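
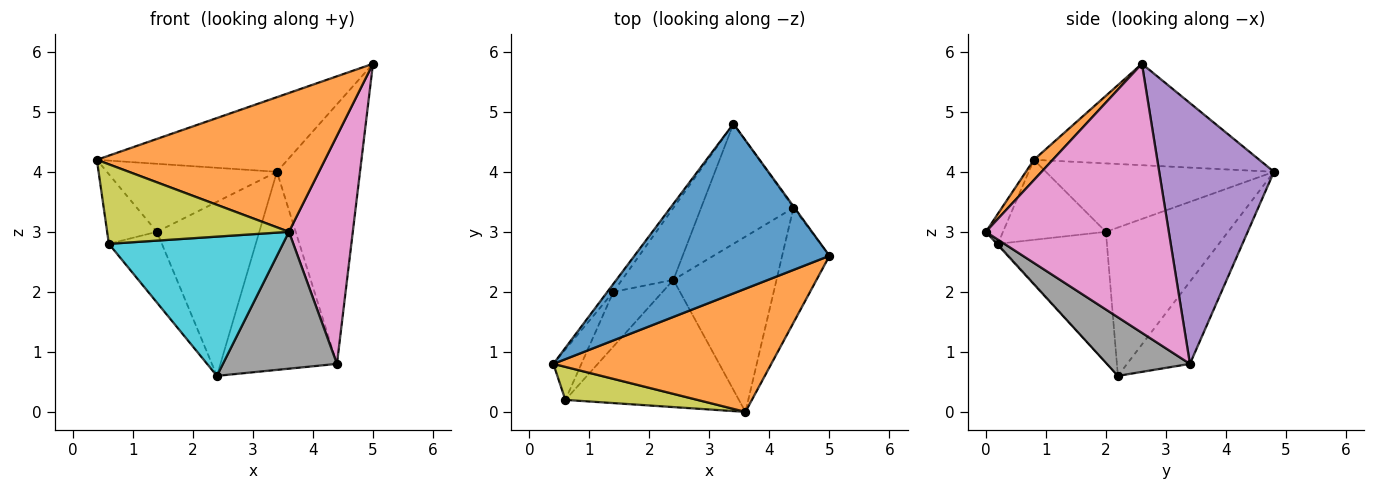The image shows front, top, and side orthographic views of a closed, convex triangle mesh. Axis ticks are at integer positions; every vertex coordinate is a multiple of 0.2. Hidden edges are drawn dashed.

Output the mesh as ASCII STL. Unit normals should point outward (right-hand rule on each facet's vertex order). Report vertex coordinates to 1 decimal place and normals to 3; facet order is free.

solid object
 facet normal -0.430 0.364 0.826
  outer loop
   vertex 3.4 4.8 4.0
   vertex 0.4 0.8 4.2
   vertex 5.0 2.6 5.8
  endloop
 endfacet
 facet normal 0.062 -0.747 0.662
  outer loop
   vertex 3.6 0.0 3.0
   vertex 5.0 2.6 5.8
   vertex 0.4 0.8 4.2
  endloop
 endfacet
 facet normal -0.800 0.596 -0.070
  outer loop
   vertex 1.4 2.0 3.0
   vertex 0.4 0.8 4.2
   vertex 3.4 4.8 4.0
  endloop
 endfacet
 facet normal -0.741 0.621 -0.257
  outer loop
   vertex 1.4 2.0 3.0
   vertex 3.4 4.8 4.0
   vertex 2.4 2.2 0.6
  endloop
 endfacet
 facet normal 0.810 0.586 -0.003
  outer loop
   vertex 4.4 3.4 0.8
   vertex 3.4 4.8 4.0
   vertex 5.0 2.6 5.8
  endloop
 endfacet
 facet normal -0.419 0.777 -0.471
  outer loop
   vertex 4.4 3.4 0.8
   vertex 2.4 2.2 0.6
   vertex 3.4 4.8 4.0
  endloop
 endfacet
 facet normal 0.931 -0.325 -0.164
  outer loop
   vertex 4.4 3.4 0.8
   vertex 5.0 2.6 5.8
   vertex 3.6 0.0 3.0
  endloop
 endfacet
 facet normal 0.409 -0.562 -0.719
  outer loop
   vertex 4.4 3.4 0.8
   vertex 3.6 0.0 3.0
   vertex 2.4 2.2 0.6
  endloop
 endfacet
 facet normal -0.087 -0.920 0.382
  outer loop
   vertex 0.6 0.2 2.8
   vertex 3.6 0.0 3.0
   vertex 0.4 0.8 4.2
  endloop
 endfacet
 facet normal -0.004 -0.738 -0.675
  outer loop
   vertex 0.6 0.2 2.8
   vertex 2.4 2.2 0.6
   vertex 3.6 0.0 3.0
  endloop
 endfacet
 facet normal -0.859 0.415 -0.301
  outer loop
   vertex 0.6 0.2 2.8
   vertex 0.4 0.8 4.2
   vertex 1.4 2.0 3.0
  endloop
 endfacet
 facet normal -0.852 0.414 -0.320
  outer loop
   vertex 0.6 0.2 2.8
   vertex 1.4 2.0 3.0
   vertex 2.4 2.2 0.6
  endloop
 endfacet
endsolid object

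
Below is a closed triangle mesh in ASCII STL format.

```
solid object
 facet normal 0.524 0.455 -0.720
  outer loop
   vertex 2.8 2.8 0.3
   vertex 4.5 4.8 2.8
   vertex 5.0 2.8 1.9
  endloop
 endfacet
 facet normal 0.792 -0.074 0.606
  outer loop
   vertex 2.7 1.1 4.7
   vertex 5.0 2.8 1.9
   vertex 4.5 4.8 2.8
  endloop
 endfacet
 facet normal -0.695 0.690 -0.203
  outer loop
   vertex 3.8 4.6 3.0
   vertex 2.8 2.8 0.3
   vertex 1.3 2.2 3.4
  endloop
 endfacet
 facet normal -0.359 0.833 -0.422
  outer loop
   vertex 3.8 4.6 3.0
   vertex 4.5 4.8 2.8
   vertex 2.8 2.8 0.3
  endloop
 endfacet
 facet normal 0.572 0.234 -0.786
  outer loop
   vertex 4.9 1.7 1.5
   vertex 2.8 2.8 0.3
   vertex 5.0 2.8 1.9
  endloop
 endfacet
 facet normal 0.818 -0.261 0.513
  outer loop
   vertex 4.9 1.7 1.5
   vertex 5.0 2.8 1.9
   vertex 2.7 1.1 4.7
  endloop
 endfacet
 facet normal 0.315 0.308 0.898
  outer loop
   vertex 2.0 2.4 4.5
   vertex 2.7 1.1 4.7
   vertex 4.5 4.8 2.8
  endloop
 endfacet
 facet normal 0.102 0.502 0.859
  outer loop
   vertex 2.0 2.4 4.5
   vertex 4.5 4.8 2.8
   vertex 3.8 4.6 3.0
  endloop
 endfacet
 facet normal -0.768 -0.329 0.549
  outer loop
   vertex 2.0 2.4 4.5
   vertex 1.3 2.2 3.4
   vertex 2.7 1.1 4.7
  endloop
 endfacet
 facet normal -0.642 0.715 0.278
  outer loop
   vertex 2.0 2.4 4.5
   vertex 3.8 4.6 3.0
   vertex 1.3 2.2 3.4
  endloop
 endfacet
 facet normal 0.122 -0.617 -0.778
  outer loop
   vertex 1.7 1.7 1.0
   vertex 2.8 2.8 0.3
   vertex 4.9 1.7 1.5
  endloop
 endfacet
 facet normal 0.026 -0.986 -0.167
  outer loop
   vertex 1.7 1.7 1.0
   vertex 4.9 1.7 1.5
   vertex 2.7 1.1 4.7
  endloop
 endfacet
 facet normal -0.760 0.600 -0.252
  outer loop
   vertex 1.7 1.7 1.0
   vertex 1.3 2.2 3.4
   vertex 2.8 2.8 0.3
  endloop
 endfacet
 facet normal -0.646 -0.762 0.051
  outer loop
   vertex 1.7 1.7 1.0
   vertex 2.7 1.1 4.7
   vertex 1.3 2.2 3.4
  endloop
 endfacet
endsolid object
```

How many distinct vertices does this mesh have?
9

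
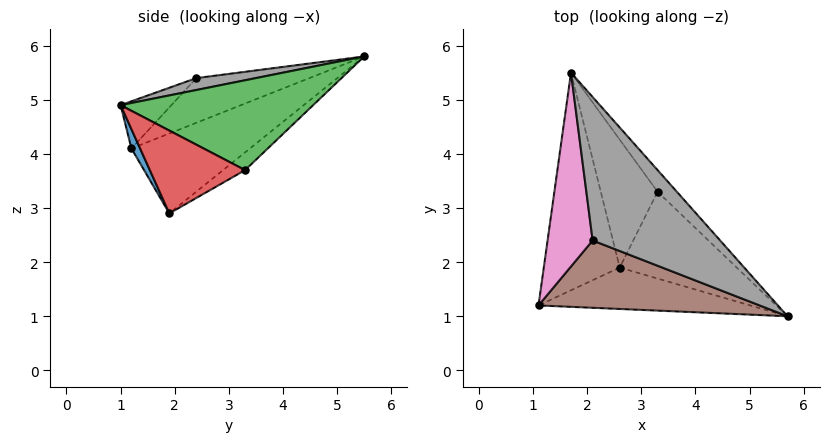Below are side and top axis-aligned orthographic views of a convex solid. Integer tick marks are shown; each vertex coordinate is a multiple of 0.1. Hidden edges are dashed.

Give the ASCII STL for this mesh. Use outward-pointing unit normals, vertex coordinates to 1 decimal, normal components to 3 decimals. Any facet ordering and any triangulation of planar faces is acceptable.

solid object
 facet normal 0.042 -0.885 -0.464
  outer loop
   vertex 2.6 1.9 2.9
   vertex 5.7 1.0 4.9
   vertex 1.1 1.2 4.1
  endloop
 endfacet
 facet normal -0.679 0.350 -0.645
  outer loop
   vertex 2.6 1.9 2.9
   vertex 1.1 1.2 4.1
   vertex 1.7 5.5 5.8
  endloop
 endfacet
 facet normal 0.723 0.673 -0.155
  outer loop
   vertex 3.3 3.3 3.7
   vertex 1.7 5.5 5.8
   vertex 5.7 1.0 4.9
  endloop
 endfacet
 facet normal 0.569 0.175 -0.804
  outer loop
   vertex 3.3 3.3 3.7
   vertex 5.7 1.0 4.9
   vertex 2.6 1.9 2.9
  endloop
 endfacet
 facet normal -0.245 0.570 -0.784
  outer loop
   vertex 3.3 3.3 3.7
   vertex 2.6 1.9 2.9
   vertex 1.7 5.5 5.8
  endloop
 endfacet
 facet normal -0.156 -0.663 0.732
  outer loop
   vertex 2.1 2.4 5.4
   vertex 1.1 1.2 4.1
   vertex 5.7 1.0 4.9
  endloop
 endfacet
 facet normal -0.693 -0.180 0.699
  outer loop
   vertex 2.1 2.4 5.4
   vertex 1.7 5.5 5.8
   vertex 1.1 1.2 4.1
  endloop
 endfacet
 facet normal 0.092 -0.116 0.989
  outer loop
   vertex 2.1 2.4 5.4
   vertex 5.7 1.0 4.9
   vertex 1.7 5.5 5.8
  endloop
 endfacet
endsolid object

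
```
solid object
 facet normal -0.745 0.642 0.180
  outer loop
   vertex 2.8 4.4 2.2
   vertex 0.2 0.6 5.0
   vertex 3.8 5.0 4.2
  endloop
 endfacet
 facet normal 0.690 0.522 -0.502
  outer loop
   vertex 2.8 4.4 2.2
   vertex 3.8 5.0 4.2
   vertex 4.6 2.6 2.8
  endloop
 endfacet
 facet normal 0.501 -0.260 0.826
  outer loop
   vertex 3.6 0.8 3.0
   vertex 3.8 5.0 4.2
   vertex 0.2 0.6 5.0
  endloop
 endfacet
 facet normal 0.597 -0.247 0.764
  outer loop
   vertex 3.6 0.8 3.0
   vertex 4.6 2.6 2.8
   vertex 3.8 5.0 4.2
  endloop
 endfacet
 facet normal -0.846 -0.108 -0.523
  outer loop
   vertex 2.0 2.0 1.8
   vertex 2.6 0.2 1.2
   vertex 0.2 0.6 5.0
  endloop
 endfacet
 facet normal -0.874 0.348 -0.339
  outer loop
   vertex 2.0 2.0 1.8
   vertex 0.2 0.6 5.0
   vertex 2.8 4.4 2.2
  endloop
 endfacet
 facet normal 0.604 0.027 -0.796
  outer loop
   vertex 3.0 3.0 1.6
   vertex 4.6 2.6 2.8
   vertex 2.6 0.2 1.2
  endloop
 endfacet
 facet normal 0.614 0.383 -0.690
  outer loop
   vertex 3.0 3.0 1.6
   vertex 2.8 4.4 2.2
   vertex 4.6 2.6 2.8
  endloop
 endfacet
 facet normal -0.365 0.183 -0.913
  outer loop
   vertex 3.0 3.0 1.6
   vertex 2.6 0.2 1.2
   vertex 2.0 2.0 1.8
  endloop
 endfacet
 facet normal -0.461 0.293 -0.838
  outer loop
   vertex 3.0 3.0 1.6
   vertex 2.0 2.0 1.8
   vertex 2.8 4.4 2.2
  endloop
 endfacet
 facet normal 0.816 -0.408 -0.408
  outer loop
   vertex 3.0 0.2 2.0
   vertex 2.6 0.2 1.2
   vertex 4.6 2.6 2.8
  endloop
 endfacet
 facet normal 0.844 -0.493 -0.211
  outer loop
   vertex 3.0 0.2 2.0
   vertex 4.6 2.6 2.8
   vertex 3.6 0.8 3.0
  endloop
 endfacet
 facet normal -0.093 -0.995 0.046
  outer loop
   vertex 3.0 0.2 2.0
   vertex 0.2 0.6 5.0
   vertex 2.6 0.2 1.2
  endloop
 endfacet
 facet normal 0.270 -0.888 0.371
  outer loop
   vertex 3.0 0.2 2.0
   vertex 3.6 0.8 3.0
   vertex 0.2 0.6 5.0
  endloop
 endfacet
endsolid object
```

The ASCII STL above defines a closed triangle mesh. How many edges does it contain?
21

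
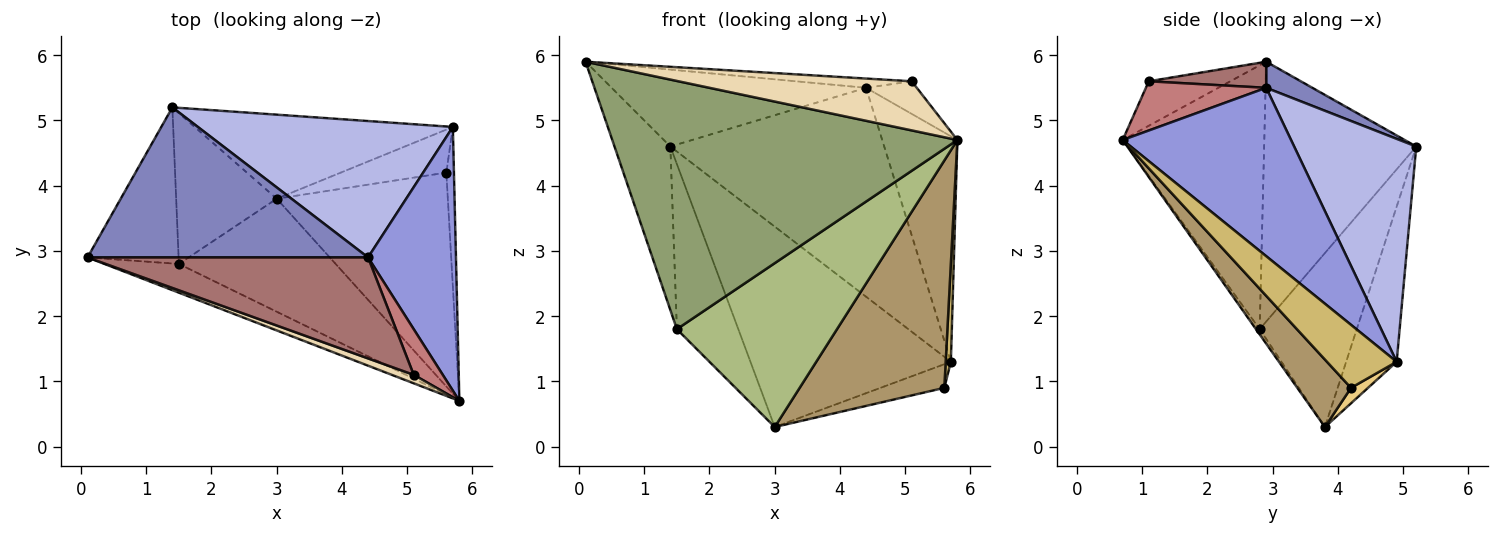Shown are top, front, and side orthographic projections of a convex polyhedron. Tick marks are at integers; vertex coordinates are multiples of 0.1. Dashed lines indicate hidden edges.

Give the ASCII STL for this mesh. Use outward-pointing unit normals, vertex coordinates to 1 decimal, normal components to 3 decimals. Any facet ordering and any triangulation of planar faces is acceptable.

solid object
 facet normal -0.226 0.898 -0.377
  outer loop
   vertex 5.7 4.9 1.3
   vertex 3.0 3.8 0.3
   vertex 1.4 5.2 4.6
  endloop
 endfacet
 facet normal 0.082 0.455 0.887
  outer loop
   vertex 4.4 2.9 5.5
   vertex 1.4 5.2 4.6
   vertex 0.1 2.9 5.9
  endloop
 endfacet
 facet normal 0.824 0.368 0.430
  outer loop
   vertex 4.4 2.9 5.5
   vertex 5.8 0.7 4.7
   vertex 5.7 4.9 1.3
  endloop
 endfacet
 facet normal 0.431 0.755 0.493
  outer loop
   vertex 4.4 2.9 5.5
   vertex 5.7 4.9 1.3
   vertex 1.4 5.2 4.6
  endloop
 endfacet
 facet normal -0.377 -0.920 -0.106
  outer loop
   vertex 1.5 2.8 1.8
   vertex 5.8 0.7 4.7
   vertex 0.1 2.9 5.9
  endloop
 endfacet
 facet normal -0.019 -0.823 -0.568
  outer loop
   vertex 1.5 2.8 1.8
   vertex 3.0 3.8 0.3
   vertex 5.8 0.7 4.7
  endloop
 endfacet
 facet normal -0.892 0.327 -0.312
  outer loop
   vertex 1.5 2.8 1.8
   vertex 0.1 2.9 5.9
   vertex 1.4 5.2 4.6
  endloop
 endfacet
 facet normal -0.759 0.480 -0.439
  outer loop
   vertex 1.5 2.8 1.8
   vertex 1.4 5.2 4.6
   vertex 3.0 3.8 0.3
  endloop
 endfacet
 facet normal 0.261 -0.703 -0.661
  outer loop
   vertex 5.6 4.2 0.9
   vertex 5.8 0.7 4.7
   vertex 3.0 3.8 0.3
  endloop
 endfacet
 facet normal 0.990 -0.073 -0.119
  outer loop
   vertex 5.6 4.2 0.9
   vertex 5.7 4.9 1.3
   vertex 5.8 0.7 4.7
  endloop
 endfacet
 facet normal 0.127 0.478 -0.869
  outer loop
   vertex 5.6 4.2 0.9
   vertex 3.0 3.8 0.3
   vertex 5.7 4.9 1.3
  endloop
 endfacet
 facet normal -0.326 -0.932 0.161
  outer loop
   vertex 5.1 1.1 5.6
   vertex 0.1 2.9 5.9
   vertex 5.8 0.7 4.7
  endloop
 endfacet
 facet normal 0.092 0.091 0.992
  outer loop
   vertex 5.1 1.1 5.6
   vertex 4.4 2.9 5.5
   vertex 0.1 2.9 5.9
  endloop
 endfacet
 facet normal 0.809 0.341 0.478
  outer loop
   vertex 5.1 1.1 5.6
   vertex 5.8 0.7 4.7
   vertex 4.4 2.9 5.5
  endloop
 endfacet
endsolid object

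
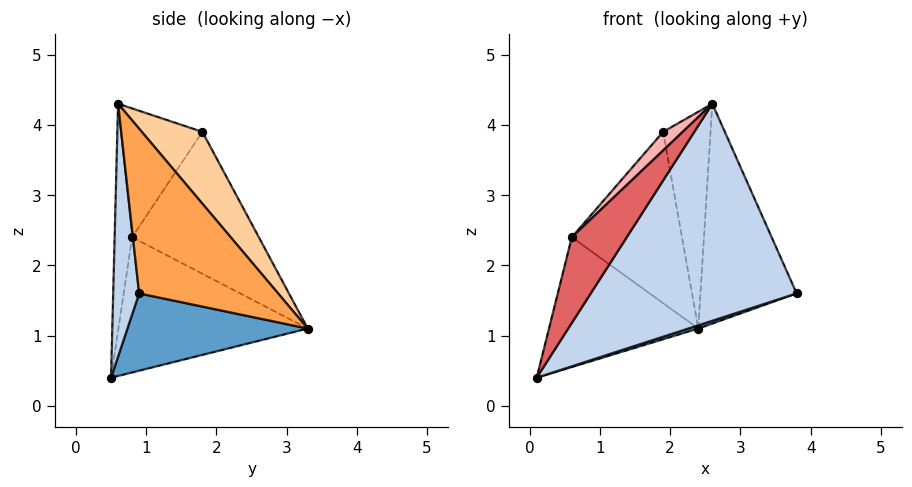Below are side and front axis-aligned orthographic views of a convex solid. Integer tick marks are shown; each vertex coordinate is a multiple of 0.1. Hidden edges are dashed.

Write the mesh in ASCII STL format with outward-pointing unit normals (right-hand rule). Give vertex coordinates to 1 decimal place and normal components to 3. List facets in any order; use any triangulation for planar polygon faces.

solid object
 facet normal 0.310 -0.017 -0.951
  outer loop
   vertex 2.4 3.3 1.1
   vertex 3.8 0.9 1.6
   vertex 0.1 0.5 0.4
  endloop
 endfacet
 facet normal 0.125 -0.991 -0.055
  outer loop
   vertex 2.6 0.6 4.3
   vertex 0.1 0.5 0.4
   vertex 3.8 0.9 1.6
  endloop
 endfacet
 facet normal 0.756 0.523 0.394
  outer loop
   vertex 2.6 0.6 4.3
   vertex 3.8 0.9 1.6
   vertex 2.4 3.3 1.1
  endloop
 endfacet
 facet normal 0.712 0.558 0.426
  outer loop
   vertex 1.9 1.8 3.9
   vertex 2.6 0.6 4.3
   vertex 2.4 3.3 1.1
  endloop
 endfacet
 facet normal -0.781 0.616 0.103
  outer loop
   vertex 0.6 0.8 2.4
   vertex 2.4 3.3 1.1
   vertex 0.1 0.5 0.4
  endloop
 endfacet
 facet normal -0.738 0.641 0.212
  outer loop
   vertex 0.6 0.8 2.4
   vertex 1.9 1.8 3.9
   vertex 2.4 3.3 1.1
  endloop
 endfacet
 facet normal -0.296 -0.931 0.214
  outer loop
   vertex 0.6 0.8 2.4
   vertex 0.1 0.5 0.4
   vertex 2.6 0.6 4.3
  endloop
 endfacet
 facet normal -0.688 -0.166 0.707
  outer loop
   vertex 0.6 0.8 2.4
   vertex 2.6 0.6 4.3
   vertex 1.9 1.8 3.9
  endloop
 endfacet
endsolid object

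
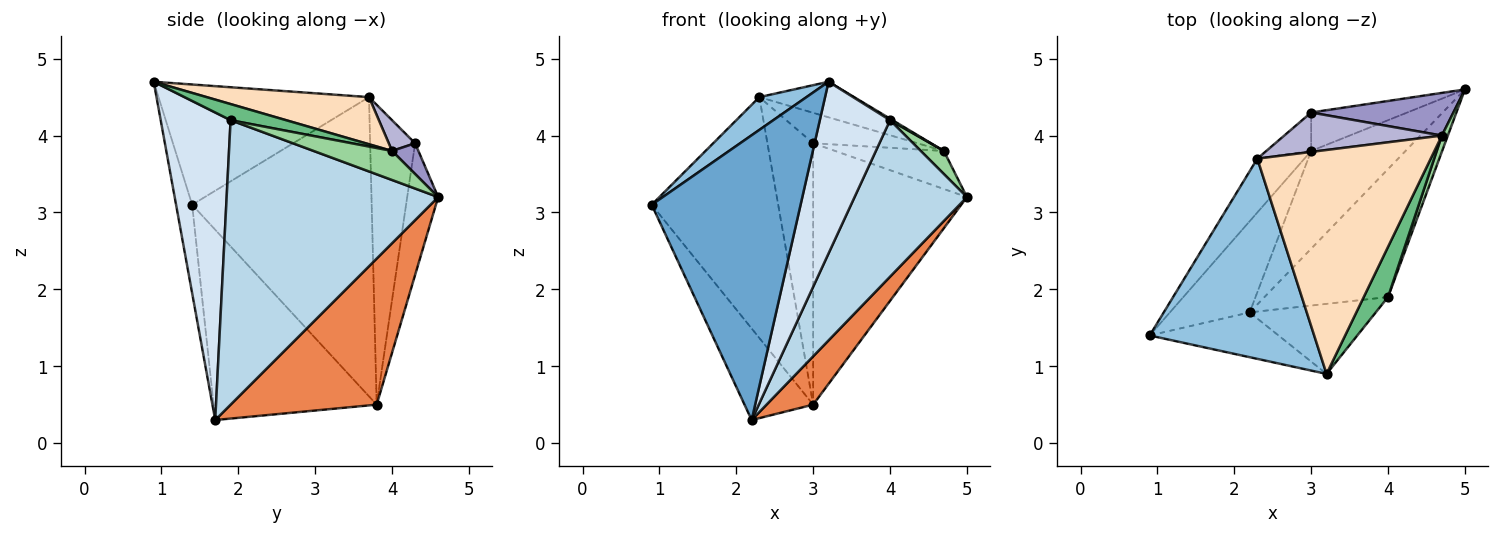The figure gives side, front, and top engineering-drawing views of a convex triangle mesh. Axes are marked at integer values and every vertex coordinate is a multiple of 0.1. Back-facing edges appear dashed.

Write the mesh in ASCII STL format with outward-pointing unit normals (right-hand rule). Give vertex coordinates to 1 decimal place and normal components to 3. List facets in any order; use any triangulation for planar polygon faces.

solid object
 facet normal -0.106 -0.982 -0.154
  outer loop
   vertex 2.2 1.7 0.3
   vertex 3.2 0.9 4.7
   vertex 0.9 1.4 3.1
  endloop
 endfacet
 facet normal -0.585 -0.131 0.800
  outer loop
   vertex 2.3 3.7 4.5
   vertex 0.9 1.4 3.1
   vertex 3.2 0.9 4.7
  endloop
 endfacet
 facet normal 0.825 -0.438 -0.358
  outer loop
   vertex 4.0 1.9 4.2
   vertex 2.2 1.7 0.3
   vertex 5.0 4.6 3.2
  endloop
 endfacet
 facet normal 0.678 -0.681 -0.278
  outer loop
   vertex 4.0 1.9 4.2
   vertex 3.2 0.9 4.7
   vertex 2.2 1.7 0.3
  endloop
 endfacet
 facet normal 0.811 -0.259 -0.524
  outer loop
   vertex 3.0 3.8 0.5
   vertex 5.0 4.6 3.2
   vertex 2.2 1.7 0.3
  endloop
 endfacet
 facet normal -0.860 0.362 -0.360
  outer loop
   vertex 3.0 3.8 0.5
   vertex 2.2 1.7 0.3
   vertex 0.9 1.4 3.1
  endloop
 endfacet
 facet normal -0.811 0.571 -0.128
  outer loop
   vertex 3.0 3.8 0.5
   vertex 0.9 1.4 3.1
   vertex 2.3 3.7 4.5
  endloop
 endfacet
 facet normal 0.259 0.151 0.954
  outer loop
   vertex 4.7 4.0 3.8
   vertex 2.3 3.7 4.5
   vertex 3.2 0.9 4.7
  endloop
 endfacet
 facet normal 0.553 -0.026 0.833
  outer loop
   vertex 4.7 4.0 3.8
   vertex 3.2 0.9 4.7
   vertex 4.0 1.9 4.2
  endloop
 endfacet
 facet normal 0.941 -0.277 0.194
  outer loop
   vertex 4.7 4.0 3.8
   vertex 4.0 1.9 4.2
   vertex 5.0 4.6 3.2
  endloop
 endfacet
 facet normal -0.195 0.970 -0.143
  outer loop
   vertex 3.0 4.3 3.9
   vertex 5.0 4.6 3.2
   vertex 3.0 3.8 0.5
  endloop
 endfacet
 facet normal -0.697 0.709 -0.104
  outer loop
   vertex 3.0 4.3 3.9
   vertex 3.0 3.8 0.5
   vertex 2.3 3.7 4.5
  endloop
 endfacet
 facet normal 0.159 0.657 0.737
  outer loop
   vertex 3.0 4.3 3.9
   vertex 4.7 4.0 3.8
   vertex 5.0 4.6 3.2
  endloop
 endfacet
 facet normal 0.153 0.604 0.782
  outer loop
   vertex 3.0 4.3 3.9
   vertex 2.3 3.7 4.5
   vertex 4.7 4.0 3.8
  endloop
 endfacet
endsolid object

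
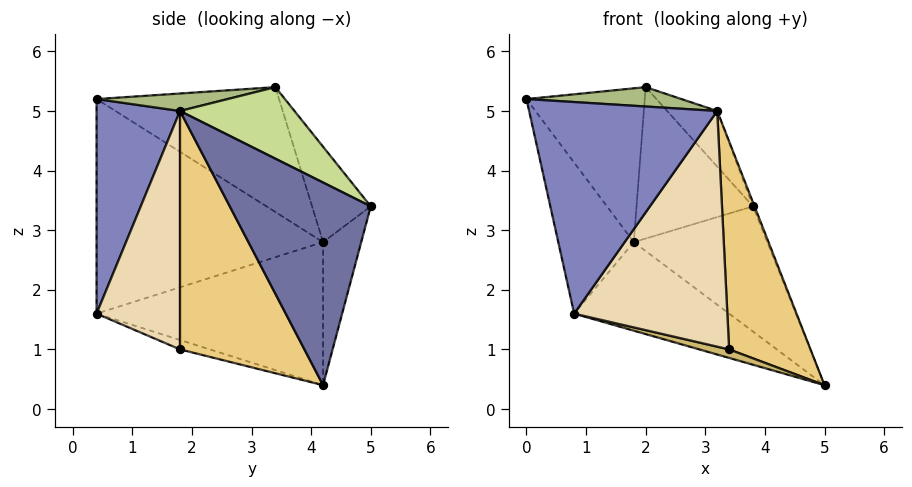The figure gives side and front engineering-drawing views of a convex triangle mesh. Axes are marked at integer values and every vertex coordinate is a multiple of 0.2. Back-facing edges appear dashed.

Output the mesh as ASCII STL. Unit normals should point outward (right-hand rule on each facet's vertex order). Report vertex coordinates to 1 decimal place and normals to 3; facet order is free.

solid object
 facet normal 0.929 0.010 0.369
  outer loop
   vertex 3.2 1.8 5.0
   vertex 5.0 4.2 0.4
   vertex 3.8 5.0 3.4
  endloop
 endfacet
 facet normal 0.404 -0.910 0.090
  outer loop
   vertex 3.2 1.8 5.0
   vertex 0.0 0.4 5.2
   vertex 0.8 0.4 1.6
  endloop
 endfacet
 facet normal -0.928 0.309 -0.206
  outer loop
   vertex 1.8 4.2 2.8
   vertex 0.8 0.4 1.6
   vertex 0.0 0.4 5.2
  endloop
 endfacet
 facet normal -0.258 0.903 -0.344
  outer loop
   vertex 1.8 4.2 2.8
   vertex 3.8 5.0 3.4
   vertex 5.0 4.2 0.4
  endloop
 endfacet
 facet normal -0.555 0.380 -0.740
  outer loop
   vertex 1.8 4.2 2.8
   vertex 5.0 4.2 0.4
   vertex 0.8 0.4 1.6
  endloop
 endfacet
 facet normal 0.127 -0.150 0.981
  outer loop
   vertex 2.0 3.4 5.4
   vertex 0.0 0.4 5.2
   vertex 3.2 1.8 5.0
  endloop
 endfacet
 facet normal 0.603 0.264 0.753
  outer loop
   vertex 2.0 3.4 5.4
   vertex 3.2 1.8 5.0
   vertex 3.8 5.0 3.4
  endloop
 endfacet
 facet normal -0.817 0.530 0.226
  outer loop
   vertex 2.0 3.4 5.4
   vertex 1.8 4.2 2.8
   vertex 0.0 0.4 5.2
  endloop
 endfacet
 facet normal -0.430 0.853 0.296
  outer loop
   vertex 2.0 3.4 5.4
   vertex 3.8 5.0 3.4
   vertex 1.8 4.2 2.8
  endloop
 endfacet
 facet normal -0.147 -0.147 -0.978
  outer loop
   vertex 3.4 1.8 1.0
   vertex 0.8 0.4 1.6
   vertex 5.0 4.2 0.4
  endloop
 endfacet
 facet normal 0.836 -0.547 0.042
  outer loop
   vertex 3.4 1.8 1.0
   vertex 5.0 4.2 0.4
   vertex 3.2 1.8 5.0
  endloop
 endfacet
 facet normal 0.478 -0.878 0.024
  outer loop
   vertex 3.4 1.8 1.0
   vertex 3.2 1.8 5.0
   vertex 0.8 0.4 1.6
  endloop
 endfacet
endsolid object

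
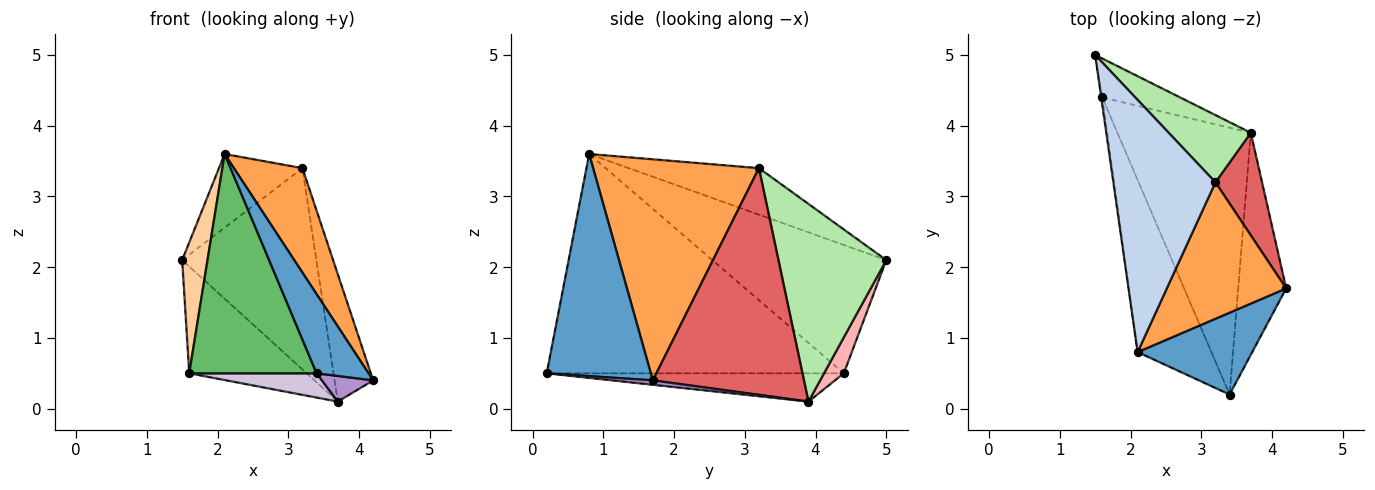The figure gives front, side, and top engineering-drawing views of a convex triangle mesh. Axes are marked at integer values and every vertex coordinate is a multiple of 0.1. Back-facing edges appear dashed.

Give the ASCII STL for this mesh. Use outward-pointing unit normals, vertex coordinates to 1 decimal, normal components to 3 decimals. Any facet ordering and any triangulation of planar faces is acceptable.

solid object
 facet normal 0.812 -0.405 0.419
  outer loop
   vertex 3.4 0.2 0.5
   vertex 4.2 1.7 0.4
   vertex 2.1 0.8 3.6
  endloop
 endfacet
 facet normal -0.401 0.257 0.880
  outer loop
   vertex 3.2 3.2 3.4
   vertex 1.5 5.0 2.1
   vertex 2.1 0.8 3.6
  endloop
 endfacet
 facet normal 0.827 -0.342 0.447
  outer loop
   vertex 3.2 3.2 3.4
   vertex 2.1 0.8 3.6
   vertex 4.2 1.7 0.4
  endloop
 endfacet
 facet normal -0.990 -0.144 -0.008
  outer loop
   vertex 1.6 4.4 0.5
   vertex 2.1 0.8 3.6
   vertex 1.5 5.0 2.1
  endloop
 endfacet
 facet normal -0.878 -0.376 -0.295
  outer loop
   vertex 1.6 4.4 0.5
   vertex 3.4 0.2 0.5
   vertex 2.1 0.8 3.6
  endloop
 endfacet
 facet normal 0.606 0.754 0.252
  outer loop
   vertex 3.7 3.9 0.1
   vertex 1.5 5.0 2.1
   vertex 3.2 3.2 3.4
  endloop
 endfacet
 facet normal 0.950 0.243 0.195
  outer loop
   vertex 3.7 3.9 0.1
   vertex 3.2 3.2 3.4
   vertex 4.2 1.7 0.4
  endloop
 endfacet
 facet normal 0.157 0.928 -0.338
  outer loop
   vertex 3.7 3.9 0.1
   vertex 1.6 4.4 0.5
   vertex 1.5 5.0 2.1
  endloop
 endfacet
 facet normal 0.091 -0.114 -0.989
  outer loop
   vertex 3.7 3.9 0.1
   vertex 4.2 1.7 0.4
   vertex 3.4 0.2 0.5
  endloop
 endfacet
 facet normal -0.207 -0.089 -0.974
  outer loop
   vertex 3.7 3.9 0.1
   vertex 3.4 0.2 0.5
   vertex 1.6 4.4 0.5
  endloop
 endfacet
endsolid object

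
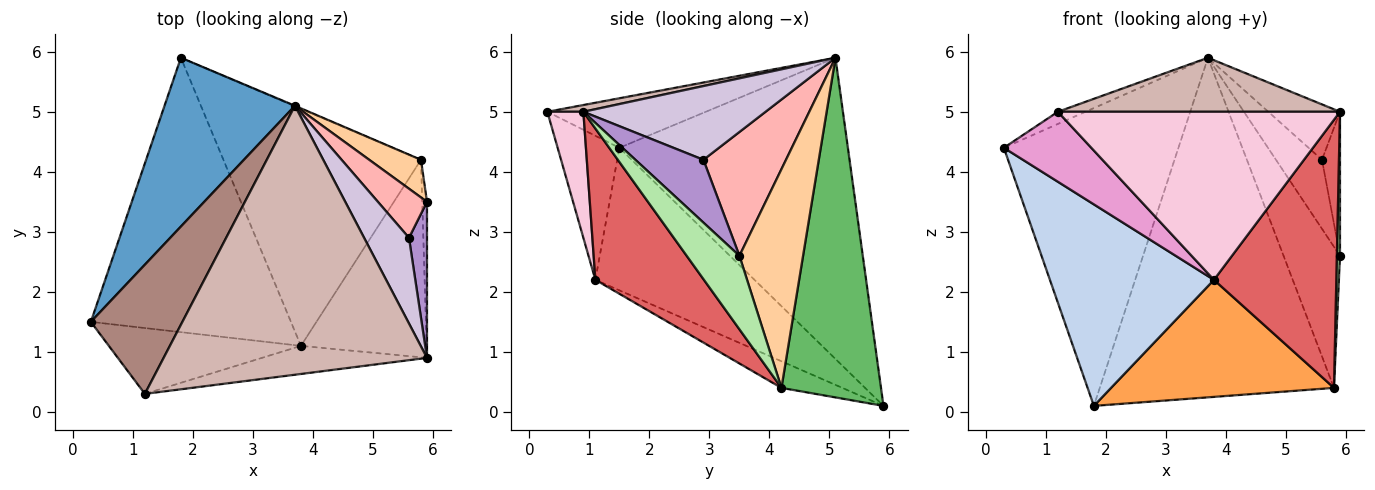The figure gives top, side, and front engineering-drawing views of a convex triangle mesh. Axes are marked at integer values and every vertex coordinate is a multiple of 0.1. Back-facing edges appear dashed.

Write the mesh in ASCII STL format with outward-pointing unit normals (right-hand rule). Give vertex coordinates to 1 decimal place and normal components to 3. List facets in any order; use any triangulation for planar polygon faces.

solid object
 facet normal -0.751 0.574 0.325
  outer loop
   vertex 3.7 5.1 5.9
   vertex 1.8 5.9 0.1
   vertex 0.3 1.5 4.4
  endloop
 endfacet
 facet normal -0.498 -0.513 -0.699
  outer loop
   vertex 3.8 1.1 2.2
   vertex 0.3 1.5 4.4
   vertex 1.8 5.9 0.1
  endloop
 endfacet
 facet normal -0.120 -0.439 -0.890
  outer loop
   vertex 5.8 4.2 0.4
   vertex 3.8 1.1 2.2
   vertex 1.8 5.9 0.1
  endloop
 endfacet
 facet normal 0.737 0.653 0.174
  outer loop
   vertex 5.8 4.2 0.4
   vertex 3.7 5.1 5.9
   vertex 5.9 3.5 2.6
  endloop
 endfacet
 facet normal 0.391 0.920 -0.001
  outer loop
   vertex 5.8 4.2 0.4
   vertex 1.8 5.9 0.1
   vertex 3.7 5.1 5.9
  endloop
 endfacet
 facet normal 0.996 -0.059 -0.064
  outer loop
   vertex 5.9 0.9 5.0
   vertex 5.8 4.2 0.4
   vertex 5.9 3.5 2.6
  endloop
 endfacet
 facet normal 0.581 -0.655 -0.483
  outer loop
   vertex 5.9 0.9 5.0
   vertex 3.8 1.1 2.2
   vertex 5.8 4.2 0.4
  endloop
 endfacet
 facet normal 0.825 0.460 0.327
  outer loop
   vertex 5.6 2.9 4.2
   vertex 5.9 3.5 2.6
   vertex 3.7 5.1 5.9
  endloop
 endfacet
 facet normal 0.932 0.247 0.267
  outer loop
   vertex 5.6 2.9 4.2
   vertex 5.9 0.9 5.0
   vertex 5.9 3.5 2.6
  endloop
 endfacet
 facet normal 0.810 0.319 0.493
  outer loop
   vertex 5.6 2.9 4.2
   vertex 3.7 5.1 5.9
   vertex 5.9 0.9 5.0
  endloop
 endfacet
 facet normal -0.474 0.083 0.877
  outer loop
   vertex 1.2 0.3 5.0
   vertex 3.7 5.1 5.9
   vertex 0.3 1.5 4.4
  endloop
 endfacet
 facet normal 0.025 -0.197 0.980
  outer loop
   vertex 1.2 0.3 5.0
   vertex 5.9 0.9 5.0
   vertex 3.7 5.1 5.9
  endloop
 endfacet
 facet normal -0.457 -0.648 -0.610
  outer loop
   vertex 1.2 0.3 5.0
   vertex 0.3 1.5 4.4
   vertex 3.8 1.1 2.2
  endloop
 endfacet
 facet normal 0.125 -0.979 -0.164
  outer loop
   vertex 1.2 0.3 5.0
   vertex 3.8 1.1 2.2
   vertex 5.9 0.9 5.0
  endloop
 endfacet
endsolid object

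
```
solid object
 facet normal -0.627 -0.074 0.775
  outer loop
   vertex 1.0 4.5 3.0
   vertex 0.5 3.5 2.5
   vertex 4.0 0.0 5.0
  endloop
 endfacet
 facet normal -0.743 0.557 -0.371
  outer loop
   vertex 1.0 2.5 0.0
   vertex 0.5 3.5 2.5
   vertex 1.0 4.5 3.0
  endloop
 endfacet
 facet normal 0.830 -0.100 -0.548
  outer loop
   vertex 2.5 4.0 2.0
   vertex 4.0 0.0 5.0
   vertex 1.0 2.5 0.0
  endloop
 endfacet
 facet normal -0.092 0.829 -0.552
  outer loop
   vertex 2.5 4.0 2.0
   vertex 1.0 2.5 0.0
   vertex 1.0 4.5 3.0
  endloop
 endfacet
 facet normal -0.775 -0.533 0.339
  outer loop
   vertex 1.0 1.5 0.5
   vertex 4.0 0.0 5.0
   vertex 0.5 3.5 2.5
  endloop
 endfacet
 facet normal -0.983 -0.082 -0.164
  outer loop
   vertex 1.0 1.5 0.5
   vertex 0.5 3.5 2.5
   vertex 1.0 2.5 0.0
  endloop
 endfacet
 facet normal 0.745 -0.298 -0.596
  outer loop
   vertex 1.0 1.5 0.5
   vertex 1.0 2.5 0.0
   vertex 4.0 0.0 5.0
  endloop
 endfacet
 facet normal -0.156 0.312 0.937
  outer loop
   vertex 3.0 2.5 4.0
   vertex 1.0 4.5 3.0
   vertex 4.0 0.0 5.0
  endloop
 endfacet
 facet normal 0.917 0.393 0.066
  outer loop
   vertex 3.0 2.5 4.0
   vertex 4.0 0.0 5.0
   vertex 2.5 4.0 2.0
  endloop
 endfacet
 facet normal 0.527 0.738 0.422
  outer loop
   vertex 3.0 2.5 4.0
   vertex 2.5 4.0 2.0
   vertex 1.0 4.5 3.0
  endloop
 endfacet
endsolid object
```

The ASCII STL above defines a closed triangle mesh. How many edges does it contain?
15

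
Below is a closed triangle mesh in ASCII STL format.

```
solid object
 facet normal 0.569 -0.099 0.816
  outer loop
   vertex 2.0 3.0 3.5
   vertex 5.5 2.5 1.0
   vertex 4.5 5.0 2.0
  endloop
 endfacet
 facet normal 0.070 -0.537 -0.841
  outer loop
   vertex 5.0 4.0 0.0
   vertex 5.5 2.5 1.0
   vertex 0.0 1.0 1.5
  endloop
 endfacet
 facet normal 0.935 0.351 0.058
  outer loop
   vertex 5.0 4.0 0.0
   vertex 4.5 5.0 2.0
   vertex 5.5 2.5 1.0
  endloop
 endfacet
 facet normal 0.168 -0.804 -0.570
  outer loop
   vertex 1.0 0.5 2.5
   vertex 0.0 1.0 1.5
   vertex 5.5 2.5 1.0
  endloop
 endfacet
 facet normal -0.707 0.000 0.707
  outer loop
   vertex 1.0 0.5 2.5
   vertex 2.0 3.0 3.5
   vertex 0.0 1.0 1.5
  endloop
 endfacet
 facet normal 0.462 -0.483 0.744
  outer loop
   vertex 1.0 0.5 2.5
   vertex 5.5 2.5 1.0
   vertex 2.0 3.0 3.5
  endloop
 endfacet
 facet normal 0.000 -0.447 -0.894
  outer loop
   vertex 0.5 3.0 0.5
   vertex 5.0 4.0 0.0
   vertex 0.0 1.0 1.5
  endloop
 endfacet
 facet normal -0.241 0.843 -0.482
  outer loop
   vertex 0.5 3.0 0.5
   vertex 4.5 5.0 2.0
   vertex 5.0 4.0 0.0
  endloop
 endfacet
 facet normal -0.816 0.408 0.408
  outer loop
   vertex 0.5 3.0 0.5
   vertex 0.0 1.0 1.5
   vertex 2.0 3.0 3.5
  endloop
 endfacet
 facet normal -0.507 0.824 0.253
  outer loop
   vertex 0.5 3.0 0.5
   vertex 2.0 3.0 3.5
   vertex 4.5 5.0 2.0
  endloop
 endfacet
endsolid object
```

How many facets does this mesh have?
10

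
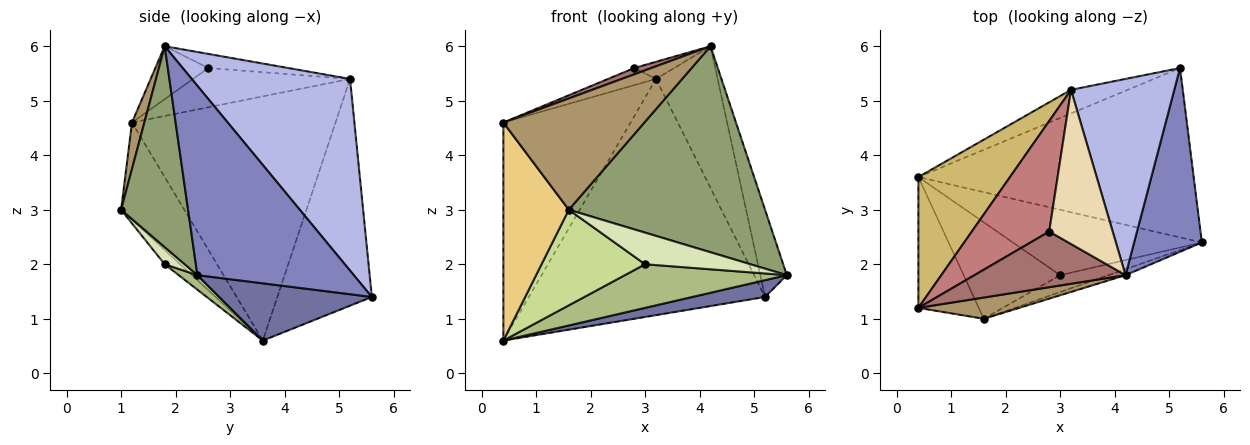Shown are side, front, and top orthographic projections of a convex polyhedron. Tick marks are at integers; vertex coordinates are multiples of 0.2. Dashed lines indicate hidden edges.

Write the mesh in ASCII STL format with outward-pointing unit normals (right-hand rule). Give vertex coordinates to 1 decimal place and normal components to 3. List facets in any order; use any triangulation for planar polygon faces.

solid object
 facet normal 0.203 -0.096 -0.974
  outer loop
   vertex 5.2 5.6 1.4
   vertex 5.6 2.4 1.8
   vertex 0.4 3.6 0.6
  endloop
 endfacet
 facet normal 0.930 0.158 0.332
  outer loop
   vertex 4.2 1.8 6.0
   vertex 5.6 2.4 1.8
   vertex 5.2 5.6 1.4
  endloop
 endfacet
 facet normal -0.370 0.925 -0.092
  outer loop
   vertex 3.2 5.2 5.4
   vertex 5.2 5.6 1.4
   vertex 0.4 3.6 0.6
  endloop
 endfacet
 facet normal 0.833 0.324 0.449
  outer loop
   vertex 3.2 5.2 5.4
   vertex 4.2 1.8 6.0
   vertex 5.2 5.6 1.4
  endloop
 endfacet
 facet normal 0.323 -0.946 -0.028
  outer loop
   vertex 1.6 1.0 3.0
   vertex 5.6 2.4 1.8
   vertex 4.2 1.8 6.0
  endloop
 endfacet
 facet normal 0.064 -0.554 -0.830
  outer loop
   vertex 3.0 1.8 2.0
   vertex 0.4 3.6 0.6
   vertex 5.6 2.4 1.8
  endloop
 endfacet
 facet normal -0.104 -0.700 -0.706
  outer loop
   vertex 3.0 1.8 2.0
   vertex 1.6 1.0 3.0
   vertex 0.4 3.6 0.6
  endloop
 endfacet
 facet normal 0.165 -0.870 -0.465
  outer loop
   vertex 3.0 1.8 2.0
   vertex 5.6 2.4 1.8
   vertex 1.6 1.0 3.0
  endloop
 endfacet
 facet normal 0.086 -0.979 0.187
  outer loop
   vertex 0.4 1.2 4.6
   vertex 1.6 1.0 3.0
   vertex 4.2 1.8 6.0
  endloop
 endfacet
 facet normal -0.808 0.505 0.303
  outer loop
   vertex 0.4 1.2 4.6
   vertex 3.2 5.2 5.4
   vertex 0.4 3.6 0.6
  endloop
 endfacet
 facet normal -0.638 -0.660 -0.396
  outer loop
   vertex 0.4 1.2 4.6
   vertex 0.4 3.6 0.6
   vertex 1.6 1.0 3.0
  endloop
 endfacet
 facet normal -0.216 0.108 0.970
  outer loop
   vertex 2.8 2.6 5.6
   vertex 4.2 1.8 6.0
   vertex 3.2 5.2 5.4
  endloop
 endfacet
 facet normal -0.329 -0.106 0.938
  outer loop
   vertex 2.8 2.6 5.6
   vertex 0.4 1.2 4.6
   vertex 4.2 1.8 6.0
  endloop
 endfacet
 facet normal -0.448 0.137 0.884
  outer loop
   vertex 2.8 2.6 5.6
   vertex 3.2 5.2 5.4
   vertex 0.4 1.2 4.6
  endloop
 endfacet
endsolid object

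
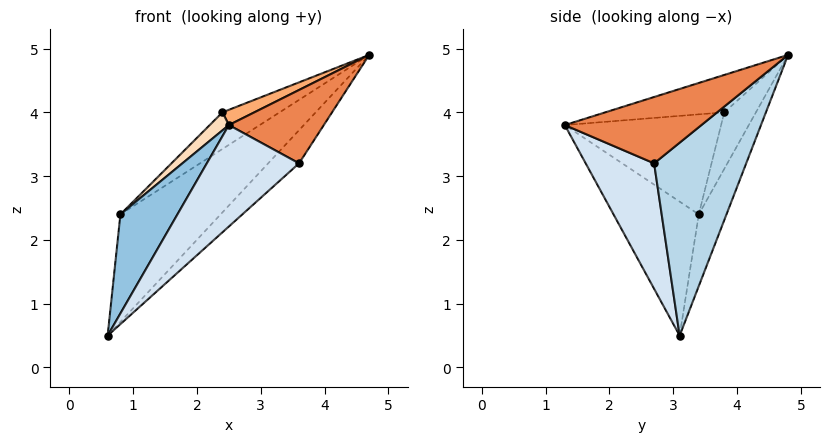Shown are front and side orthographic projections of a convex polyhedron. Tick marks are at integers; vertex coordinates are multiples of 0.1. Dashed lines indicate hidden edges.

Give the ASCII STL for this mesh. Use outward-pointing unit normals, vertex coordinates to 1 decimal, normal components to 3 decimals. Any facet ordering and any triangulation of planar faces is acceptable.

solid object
 facet normal -0.264 0.957 -0.123
  outer loop
   vertex 0.8 3.4 2.4
   vertex 4.7 4.8 4.9
   vertex 0.6 3.1 0.5
  endloop
 endfacet
 facet normal -0.819 -0.548 0.173
  outer loop
   vertex 0.8 3.4 2.4
   vertex 0.6 3.1 0.5
   vertex 2.5 1.3 3.8
  endloop
 endfacet
 facet normal 0.668 0.224 -0.709
  outer loop
   vertex 3.6 2.7 3.2
   vertex 0.6 3.1 0.5
   vertex 4.7 4.8 4.9
  endloop
 endfacet
 facet normal 0.470 -0.633 -0.616
  outer loop
   vertex 3.6 2.7 3.2
   vertex 2.5 1.3 3.8
   vertex 0.6 3.1 0.5
  endloop
 endfacet
 facet normal 0.809 -0.562 0.171
  outer loop
   vertex 3.6 2.7 3.2
   vertex 4.7 4.8 4.9
   vertex 2.5 1.3 3.8
  endloop
 endfacet
 facet normal -0.329 -0.088 0.940
  outer loop
   vertex 2.4 3.8 4.0
   vertex 2.5 1.3 3.8
   vertex 4.7 4.8 4.9
  endloop
 endfacet
 facet normal -0.468 0.846 0.257
  outer loop
   vertex 2.4 3.8 4.0
   vertex 4.7 4.8 4.9
   vertex 0.8 3.4 2.4
  endloop
 endfacet
 facet normal -0.694 -0.085 0.715
  outer loop
   vertex 2.4 3.8 4.0
   vertex 0.8 3.4 2.4
   vertex 2.5 1.3 3.8
  endloop
 endfacet
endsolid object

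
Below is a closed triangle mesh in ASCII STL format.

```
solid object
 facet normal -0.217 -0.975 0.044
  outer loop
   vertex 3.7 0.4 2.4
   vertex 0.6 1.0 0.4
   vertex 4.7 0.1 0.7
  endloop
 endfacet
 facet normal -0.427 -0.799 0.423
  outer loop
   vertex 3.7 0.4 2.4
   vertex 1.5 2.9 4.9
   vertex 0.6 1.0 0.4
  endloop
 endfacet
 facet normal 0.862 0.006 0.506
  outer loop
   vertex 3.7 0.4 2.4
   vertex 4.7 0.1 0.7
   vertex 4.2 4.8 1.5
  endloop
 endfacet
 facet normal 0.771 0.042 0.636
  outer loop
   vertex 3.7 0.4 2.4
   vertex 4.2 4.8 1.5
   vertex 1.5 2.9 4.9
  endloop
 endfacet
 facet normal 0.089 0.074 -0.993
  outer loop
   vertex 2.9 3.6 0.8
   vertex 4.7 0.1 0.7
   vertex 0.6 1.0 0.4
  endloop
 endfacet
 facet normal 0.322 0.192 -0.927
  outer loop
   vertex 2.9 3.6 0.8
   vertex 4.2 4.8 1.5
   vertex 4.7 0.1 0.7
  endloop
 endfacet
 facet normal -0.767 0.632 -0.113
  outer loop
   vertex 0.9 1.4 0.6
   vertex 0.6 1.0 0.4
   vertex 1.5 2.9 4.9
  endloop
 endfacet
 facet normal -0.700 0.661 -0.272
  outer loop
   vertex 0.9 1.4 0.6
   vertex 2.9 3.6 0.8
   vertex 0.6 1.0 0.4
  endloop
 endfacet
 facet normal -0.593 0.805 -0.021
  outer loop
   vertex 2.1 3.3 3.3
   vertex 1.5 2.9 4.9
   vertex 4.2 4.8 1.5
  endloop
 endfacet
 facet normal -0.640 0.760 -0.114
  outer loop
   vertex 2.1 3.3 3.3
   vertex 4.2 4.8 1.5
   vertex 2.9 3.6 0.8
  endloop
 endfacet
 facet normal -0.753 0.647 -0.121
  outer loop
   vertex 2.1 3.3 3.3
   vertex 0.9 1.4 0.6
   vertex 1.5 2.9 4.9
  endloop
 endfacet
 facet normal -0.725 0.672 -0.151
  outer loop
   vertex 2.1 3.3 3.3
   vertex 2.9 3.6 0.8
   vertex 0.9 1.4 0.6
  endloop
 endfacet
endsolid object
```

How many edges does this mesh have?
18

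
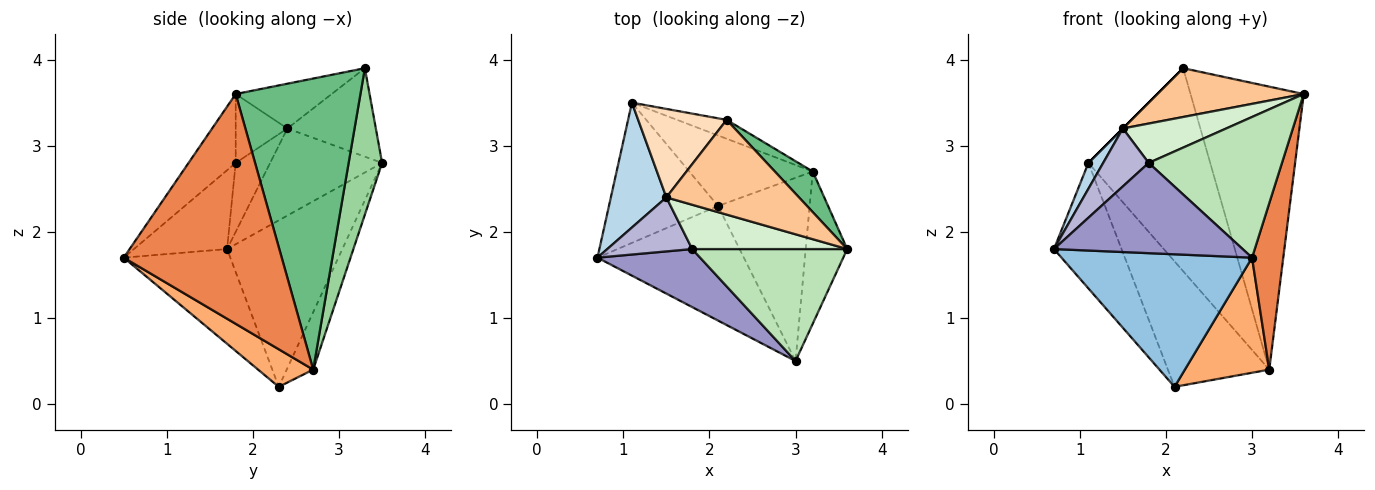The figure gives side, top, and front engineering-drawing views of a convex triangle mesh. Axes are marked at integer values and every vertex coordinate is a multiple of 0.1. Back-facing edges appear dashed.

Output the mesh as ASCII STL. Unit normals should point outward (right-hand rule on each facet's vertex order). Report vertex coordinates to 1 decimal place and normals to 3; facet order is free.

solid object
 facet normal -0.751 0.440 -0.492
  outer loop
   vertex 2.1 2.3 0.2
   vertex 0.7 1.7 1.8
   vertex 1.1 3.5 2.8
  endloop
 endfacet
 facet normal -0.390 -0.697 -0.602
  outer loop
   vertex 3.0 0.5 1.7
   vertex 0.7 1.7 1.8
   vertex 2.1 2.3 0.2
  endloop
 endfacet
 facet normal -0.838 -0.111 0.534
  outer loop
   vertex 1.5 2.4 3.2
   vertex 1.1 3.5 2.8
   vertex 0.7 1.7 1.8
  endloop
 endfacet
 facet normal -0.222 0.850 -0.478
  outer loop
   vertex 3.2 2.7 0.4
   vertex 2.1 2.3 0.2
   vertex 1.1 3.5 2.8
  endloop
 endfacet
 facet normal 0.966 -0.191 -0.174
  outer loop
   vertex 3.2 2.7 0.4
   vertex 3.6 1.8 3.6
   vertex 3.0 0.5 1.7
  endloop
 endfacet
 facet normal 0.328 -0.502 -0.800
  outer loop
   vertex 3.2 2.7 0.4
   vertex 3.0 0.5 1.7
   vertex 2.1 2.3 0.2
  endloop
 endfacet
 facet normal -0.288 -0.439 0.851
  outer loop
   vertex 2.2 3.3 3.9
   vertex 1.5 2.4 3.2
   vertex 3.6 1.8 3.6
  endloop
 endfacet
 facet normal -0.707 0.000 0.707
  outer loop
   vertex 2.2 3.3 3.9
   vertex 1.1 3.5 2.8
   vertex 1.5 2.4 3.2
  endloop
 endfacet
 facet normal 0.737 0.669 0.096
  outer loop
   vertex 2.2 3.3 3.9
   vertex 3.6 1.8 3.6
   vertex 3.2 2.7 0.4
  endloop
 endfacet
 facet normal 0.264 0.960 -0.089
  outer loop
   vertex 2.2 3.3 3.9
   vertex 3.2 2.7 0.4
   vertex 1.1 3.5 2.8
  endloop
 endfacet
 facet normal -0.267 -0.754 0.600
  outer loop
   vertex 1.8 1.8 2.8
   vertex 3.0 0.5 1.7
   vertex 3.6 1.8 3.6
  endloop
 endfacet
 facet normal -0.315 -0.630 0.709
  outer loop
   vertex 1.8 1.8 2.8
   vertex 3.6 1.8 3.6
   vertex 1.5 2.4 3.2
  endloop
 endfacet
 facet normal -0.384 -0.777 0.500
  outer loop
   vertex 1.8 1.8 2.8
   vertex 0.7 1.7 1.8
   vertex 3.0 0.5 1.7
  endloop
 endfacet
 facet normal -0.484 -0.640 0.597
  outer loop
   vertex 1.8 1.8 2.8
   vertex 1.5 2.4 3.2
   vertex 0.7 1.7 1.8
  endloop
 endfacet
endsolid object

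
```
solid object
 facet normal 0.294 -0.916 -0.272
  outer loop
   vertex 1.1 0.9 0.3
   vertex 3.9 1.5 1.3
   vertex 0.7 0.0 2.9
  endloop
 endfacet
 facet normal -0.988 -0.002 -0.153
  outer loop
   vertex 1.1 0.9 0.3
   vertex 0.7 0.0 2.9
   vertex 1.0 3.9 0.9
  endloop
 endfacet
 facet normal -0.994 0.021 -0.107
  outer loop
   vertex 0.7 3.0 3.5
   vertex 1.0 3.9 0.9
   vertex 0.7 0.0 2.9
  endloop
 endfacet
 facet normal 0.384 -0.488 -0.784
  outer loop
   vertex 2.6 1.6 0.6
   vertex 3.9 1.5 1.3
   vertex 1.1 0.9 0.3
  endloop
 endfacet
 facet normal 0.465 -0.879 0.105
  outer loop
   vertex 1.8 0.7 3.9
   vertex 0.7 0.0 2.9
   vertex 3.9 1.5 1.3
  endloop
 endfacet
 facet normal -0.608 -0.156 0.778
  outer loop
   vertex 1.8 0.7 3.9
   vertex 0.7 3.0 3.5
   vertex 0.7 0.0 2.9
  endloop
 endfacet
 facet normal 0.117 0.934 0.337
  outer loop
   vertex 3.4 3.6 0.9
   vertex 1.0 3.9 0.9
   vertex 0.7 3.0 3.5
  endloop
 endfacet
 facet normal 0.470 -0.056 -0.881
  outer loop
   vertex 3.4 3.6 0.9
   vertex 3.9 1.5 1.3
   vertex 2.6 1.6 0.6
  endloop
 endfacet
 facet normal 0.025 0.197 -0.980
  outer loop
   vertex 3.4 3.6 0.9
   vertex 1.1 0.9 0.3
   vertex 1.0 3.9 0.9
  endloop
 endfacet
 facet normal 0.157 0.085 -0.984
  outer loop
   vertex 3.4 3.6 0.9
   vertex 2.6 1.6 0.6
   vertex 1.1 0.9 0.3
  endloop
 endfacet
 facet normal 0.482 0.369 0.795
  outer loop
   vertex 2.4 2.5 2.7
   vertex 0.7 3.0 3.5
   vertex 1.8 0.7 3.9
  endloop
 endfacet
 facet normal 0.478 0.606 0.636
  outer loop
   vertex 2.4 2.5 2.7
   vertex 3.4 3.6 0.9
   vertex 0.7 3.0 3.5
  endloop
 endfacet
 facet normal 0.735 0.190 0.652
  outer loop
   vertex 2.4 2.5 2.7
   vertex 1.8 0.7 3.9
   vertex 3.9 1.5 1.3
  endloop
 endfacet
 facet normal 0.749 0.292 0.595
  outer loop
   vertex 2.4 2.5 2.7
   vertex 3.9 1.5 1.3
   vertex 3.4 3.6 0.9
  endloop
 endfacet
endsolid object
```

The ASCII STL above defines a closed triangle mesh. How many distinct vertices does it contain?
9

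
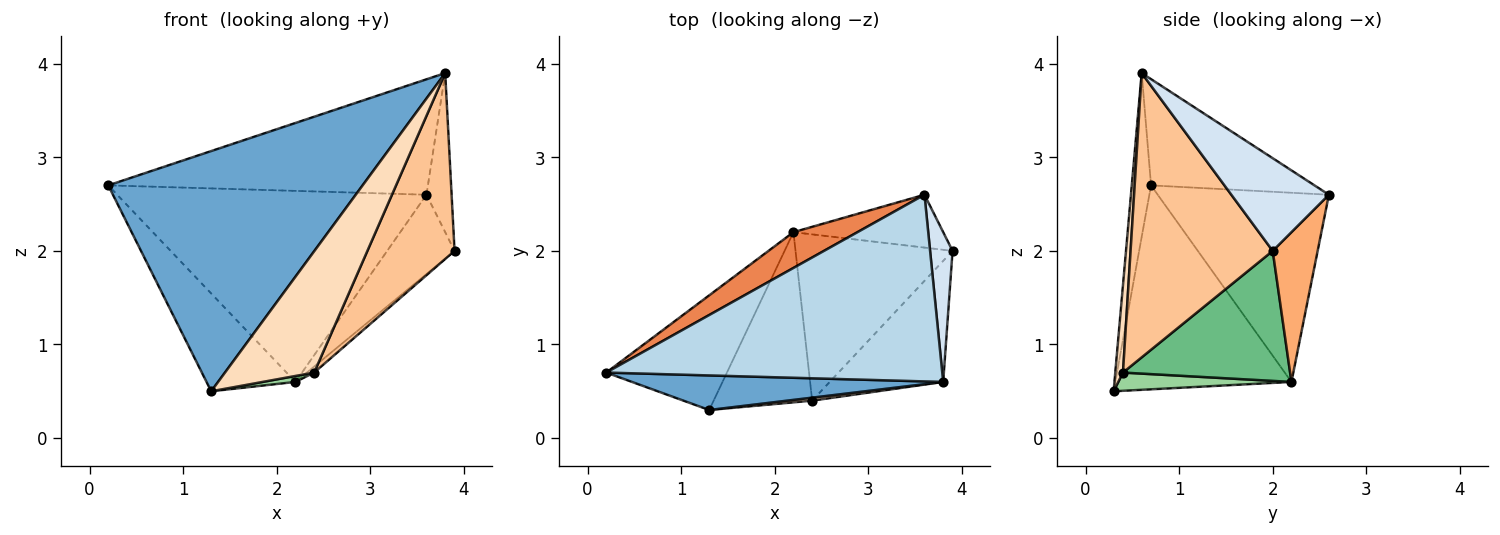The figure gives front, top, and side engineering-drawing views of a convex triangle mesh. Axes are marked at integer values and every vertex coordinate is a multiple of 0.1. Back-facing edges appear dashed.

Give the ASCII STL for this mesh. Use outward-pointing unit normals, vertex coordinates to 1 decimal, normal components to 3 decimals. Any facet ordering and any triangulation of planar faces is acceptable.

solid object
 facet normal -0.075 -0.987 0.142
  outer loop
   vertex 1.3 0.3 0.5
   vertex 3.8 0.6 3.9
   vertex 0.2 0.7 2.7
  endloop
 endfacet
 facet normal -0.789 0.398 -0.467
  outer loop
   vertex 2.2 2.2 0.6
   vertex 1.3 0.3 0.5
   vertex 0.2 0.7 2.7
  endloop
 endfacet
 facet normal -0.260 0.508 0.821
  outer loop
   vertex 3.6 2.6 2.6
   vertex 0.2 0.7 2.7
   vertex 3.8 0.6 3.9
  endloop
 endfacet
 facet normal 0.943 0.243 0.229
  outer loop
   vertex 3.6 2.6 2.6
   vertex 3.8 0.6 3.9
   vertex 3.9 2.0 2.0
  endloop
 endfacet
 facet normal -0.478 0.863 0.162
  outer loop
   vertex 3.6 2.6 2.6
   vertex 2.2 2.2 0.6
   vertex 0.2 0.7 2.7
  endloop
 endfacet
 facet normal 0.485 0.728 -0.485
  outer loop
   vertex 3.6 2.6 2.6
   vertex 3.9 2.0 2.0
   vertex 2.2 2.2 0.6
  endloop
 endfacet
 facet normal 0.807 -0.495 -0.322
  outer loop
   vertex 2.4 0.4 0.7
   vertex 3.9 2.0 2.0
   vertex 3.8 0.6 3.9
  endloop
 endfacet
 facet normal 0.086 -0.996 0.025
  outer loop
   vertex 2.4 0.4 0.7
   vertex 3.8 0.6 3.9
   vertex 1.3 0.3 0.5
  endloop
 endfacet
 facet normal 0.637 0.028 -0.770
  outer loop
   vertex 2.4 0.4 0.7
   vertex 2.2 2.2 0.6
   vertex 3.9 2.0 2.0
  endloop
 endfacet
 facet normal 0.182 -0.034 -0.983
  outer loop
   vertex 2.4 0.4 0.7
   vertex 1.3 0.3 0.5
   vertex 2.2 2.2 0.6
  endloop
 endfacet
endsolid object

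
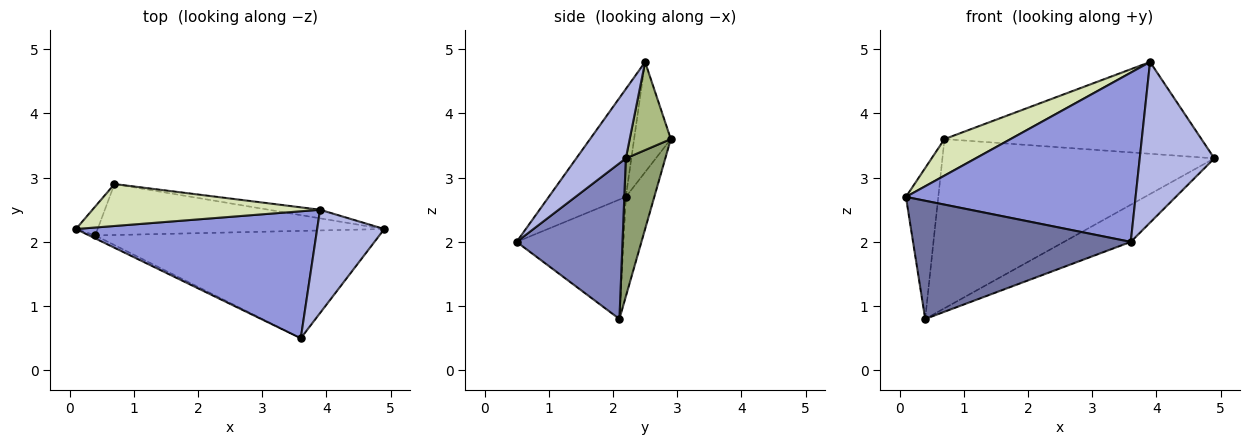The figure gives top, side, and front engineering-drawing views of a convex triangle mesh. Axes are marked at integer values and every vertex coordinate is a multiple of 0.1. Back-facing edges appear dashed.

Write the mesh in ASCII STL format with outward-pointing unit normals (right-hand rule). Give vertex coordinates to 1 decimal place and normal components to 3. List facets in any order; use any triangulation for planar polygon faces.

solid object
 facet normal -0.440 -0.898 -0.022
  outer loop
   vertex 0.4 2.1 0.8
   vertex 3.6 0.5 2.0
   vertex 0.1 2.2 2.7
  endloop
 endfacet
 facet normal 0.460 0.290 -0.839
  outer loop
   vertex 0.4 2.1 0.8
   vertex 4.9 2.2 3.3
   vertex 3.6 0.5 2.0
  endloop
 endfacet
 facet normal -0.259 -0.773 0.580
  outer loop
   vertex 3.9 2.5 4.8
   vertex 0.1 2.2 2.7
   vertex 3.6 0.5 2.0
  endloop
 endfacet
 facet normal 0.488 -0.734 0.472
  outer loop
   vertex 3.9 2.5 4.8
   vertex 3.6 0.5 2.0
   vertex 4.9 2.2 3.3
  endloop
 endfacet
 facet normal 0.138 0.948 -0.286
  outer loop
   vertex 0.7 2.9 3.6
   vertex 4.9 2.2 3.3
   vertex 0.4 2.1 0.8
  endloop
 endfacet
 facet normal 0.157 0.983 -0.092
  outer loop
   vertex 0.7 2.9 3.6
   vertex 3.9 2.5 4.8
   vertex 4.9 2.2 3.3
  endloop
 endfacet
 facet normal -0.654 0.743 -0.142
  outer loop
   vertex 0.7 2.9 3.6
   vertex 0.4 2.1 0.8
   vertex 0.1 2.2 2.7
  endloop
 endfacet
 facet normal -0.343 -0.617 0.708
  outer loop
   vertex 0.7 2.9 3.6
   vertex 0.1 2.2 2.7
   vertex 3.9 2.5 4.8
  endloop
 endfacet
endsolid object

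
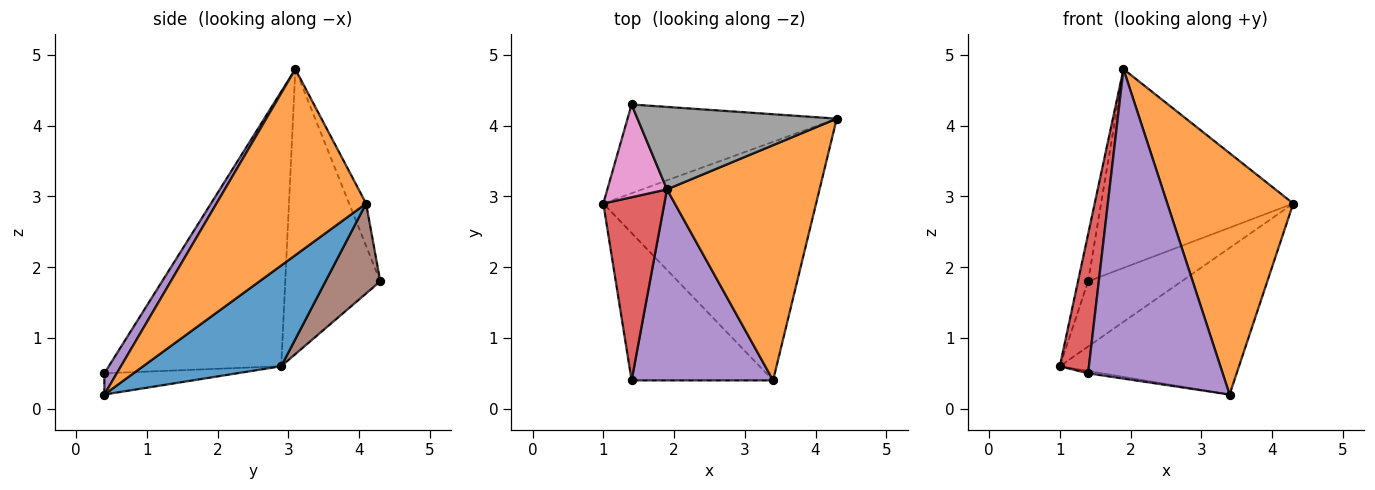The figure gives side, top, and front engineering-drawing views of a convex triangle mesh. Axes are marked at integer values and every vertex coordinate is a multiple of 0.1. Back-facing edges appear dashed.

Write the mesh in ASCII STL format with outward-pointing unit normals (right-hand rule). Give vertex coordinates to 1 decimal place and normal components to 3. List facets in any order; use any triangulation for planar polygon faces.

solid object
 facet normal 0.374 0.486 -0.790
  outer loop
   vertex 3.4 0.4 0.2
   vertex 1.0 2.9 0.6
   vertex 4.3 4.1 2.9
  endloop
 endfacet
 facet normal 0.648 -0.545 0.531
  outer loop
   vertex 1.9 3.1 4.8
   vertex 3.4 0.4 0.2
   vertex 4.3 4.1 2.9
  endloop
 endfacet
 facet normal -0.148 0.016 -0.989
  outer loop
   vertex 1.4 0.4 0.5
   vertex 1.0 2.9 0.6
   vertex 3.4 0.4 0.2
  endloop
 endfacet
 facet normal -0.963 -0.163 0.214
  outer loop
   vertex 1.4 0.4 0.5
   vertex 1.9 3.1 4.8
   vertex 1.0 2.9 0.6
  endloop
 endfacet
 facet normal 0.079 -0.848 0.524
  outer loop
   vertex 1.4 0.4 0.5
   vertex 3.4 0.4 0.2
   vertex 1.9 3.1 4.8
  endloop
 endfacet
 facet normal 0.327 0.559 -0.762
  outer loop
   vertex 1.4 4.3 1.8
   vertex 4.3 4.1 2.9
   vertex 1.0 2.9 0.6
  endloop
 endfacet
 facet normal -0.974 0.104 0.204
  outer loop
   vertex 1.4 4.3 1.8
   vertex 1.0 2.9 0.6
   vertex 1.9 3.1 4.8
  endloop
 endfacet
 facet normal -0.081 0.921 0.382
  outer loop
   vertex 1.4 4.3 1.8
   vertex 1.9 3.1 4.8
   vertex 4.3 4.1 2.9
  endloop
 endfacet
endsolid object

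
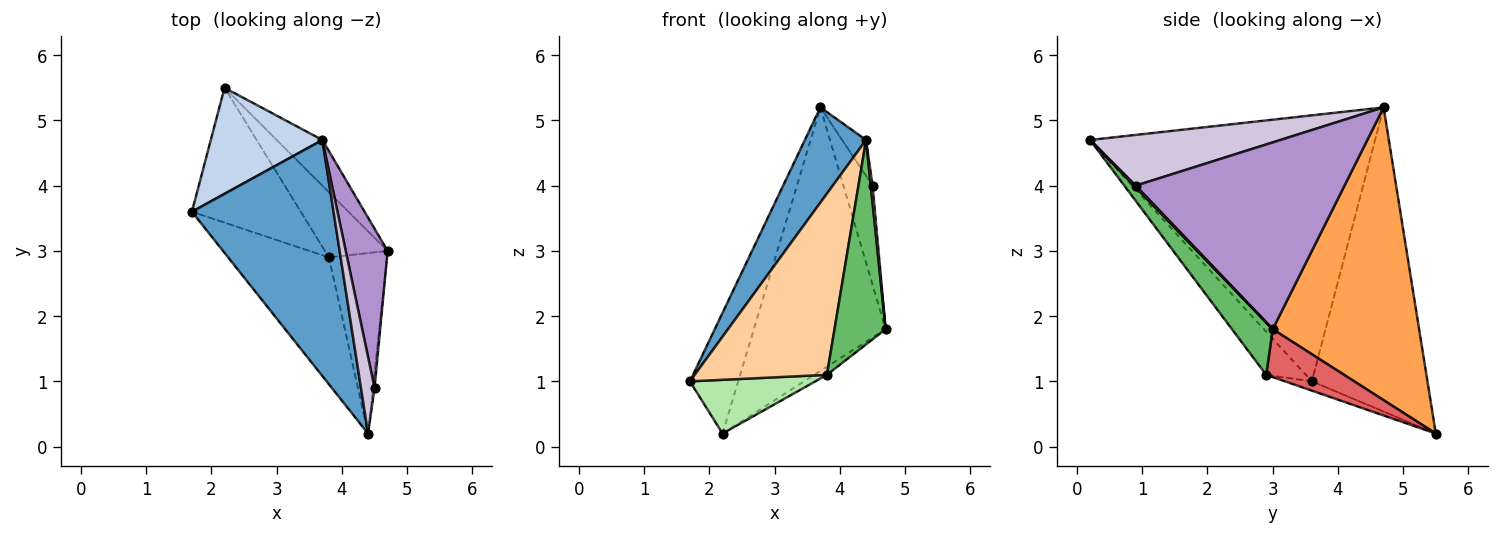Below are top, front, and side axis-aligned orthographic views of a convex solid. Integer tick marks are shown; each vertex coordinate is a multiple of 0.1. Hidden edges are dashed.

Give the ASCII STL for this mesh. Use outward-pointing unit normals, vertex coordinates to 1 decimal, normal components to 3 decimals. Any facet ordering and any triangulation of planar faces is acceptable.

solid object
 facet normal -0.867 -0.186 0.462
  outer loop
   vertex 3.7 4.7 5.2
   vertex 1.7 3.6 1.0
   vertex 4.4 0.2 4.7
  endloop
 endfacet
 facet normal -0.874 0.365 0.321
  outer loop
   vertex 2.2 5.5 0.2
   vertex 1.7 3.6 1.0
   vertex 3.7 4.7 5.2
  endloop
 endfacet
 facet normal 0.738 0.665 -0.115
  outer loop
   vertex 2.2 5.5 0.2
   vertex 3.7 4.7 5.2
   vertex 4.7 3.0 1.8
  endloop
 endfacet
 facet normal -0.239 -0.796 -0.557
  outer loop
   vertex 3.8 2.9 1.1
   vertex 4.4 0.2 4.7
   vertex 1.7 3.6 1.0
  endloop
 endfacet
 facet normal 0.513 -0.643 -0.568
  outer loop
   vertex 3.8 2.9 1.1
   vertex 4.7 3.0 1.8
   vertex 4.4 0.2 4.7
  endloop
 endfacet
 facet normal -0.079 -0.369 -0.926
  outer loop
   vertex 3.8 2.9 1.1
   vertex 1.7 3.6 1.0
   vertex 2.2 5.5 0.2
  endloop
 endfacet
 facet normal 0.604 0.098 -0.791
  outer loop
   vertex 3.8 2.9 1.1
   vertex 2.2 5.5 0.2
   vertex 4.7 3.0 1.8
  endloop
 endfacet
 facet normal 0.550 -0.629 -0.550
  outer loop
   vertex 4.5 0.9 4.0
   vertex 4.4 0.2 4.7
   vertex 4.7 3.0 1.8
  endloop
 endfacet
 facet normal 0.967 0.135 0.217
  outer loop
   vertex 4.5 0.9 4.0
   vertex 4.7 3.0 1.8
   vertex 3.7 4.7 5.2
  endloop
 endfacet
 facet normal 0.959 0.121 0.257
  outer loop
   vertex 4.5 0.9 4.0
   vertex 3.7 4.7 5.2
   vertex 4.4 0.2 4.7
  endloop
 endfacet
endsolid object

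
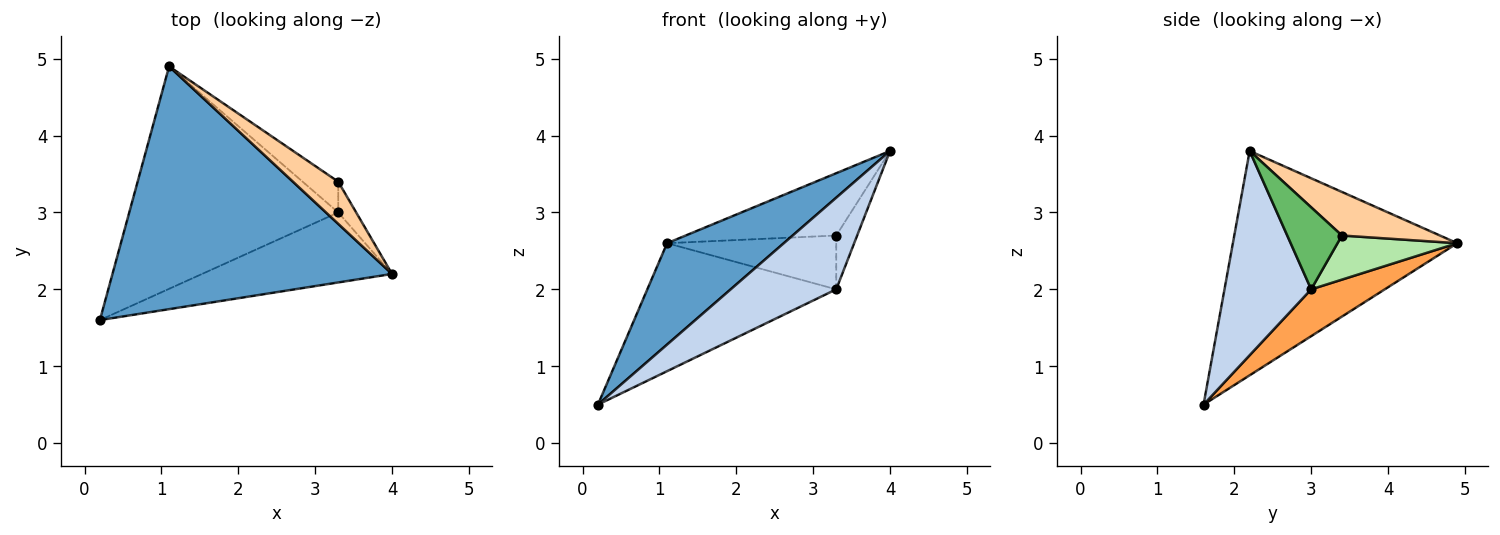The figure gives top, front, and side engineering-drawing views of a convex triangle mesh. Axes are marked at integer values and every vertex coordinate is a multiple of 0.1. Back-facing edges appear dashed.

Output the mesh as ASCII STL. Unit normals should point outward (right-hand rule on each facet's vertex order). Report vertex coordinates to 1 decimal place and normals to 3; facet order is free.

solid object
 facet normal -0.595 -0.310 0.742
  outer loop
   vertex 1.1 4.9 2.6
   vertex 0.2 1.6 0.5
   vertex 4.0 2.2 3.8
  endloop
 endfacet
 facet normal 0.547 -0.666 -0.508
  outer loop
   vertex 3.3 3.0 2.0
   vertex 4.0 2.2 3.8
   vertex 0.2 1.6 0.5
  endloop
 endfacet
 facet normal 0.191 0.489 -0.851
  outer loop
   vertex 3.3 3.0 2.0
   vertex 0.2 1.6 0.5
   vertex 1.1 4.9 2.6
  endloop
 endfacet
 facet normal 0.475 0.729 0.493
  outer loop
   vertex 3.3 3.4 2.7
   vertex 1.1 4.9 2.6
   vertex 4.0 2.2 3.8
  endloop
 endfacet
 facet normal 0.915 0.350 -0.200
  outer loop
   vertex 3.3 3.4 2.7
   vertex 4.0 2.2 3.8
   vertex 3.3 3.0 2.0
  endloop
 endfacet
 facet normal 0.524 0.740 -0.423
  outer loop
   vertex 3.3 3.4 2.7
   vertex 3.3 3.0 2.0
   vertex 1.1 4.9 2.6
  endloop
 endfacet
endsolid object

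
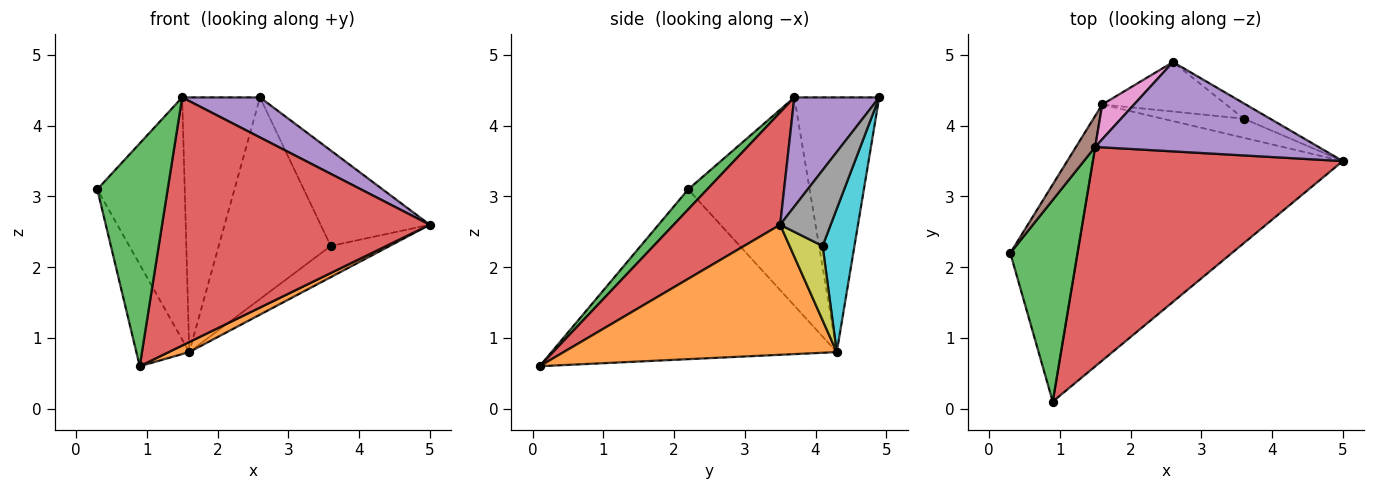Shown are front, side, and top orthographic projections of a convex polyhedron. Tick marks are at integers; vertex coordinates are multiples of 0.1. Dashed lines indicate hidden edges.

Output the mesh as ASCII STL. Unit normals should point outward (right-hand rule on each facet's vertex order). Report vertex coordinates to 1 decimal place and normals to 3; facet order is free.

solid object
 facet normal -0.916 0.170 -0.363
  outer loop
   vertex 1.6 4.3 0.8
   vertex 0.9 0.1 0.6
   vertex 0.3 2.2 3.1
  endloop
 endfacet
 facet normal 0.461 -0.035 -0.887
  outer loop
   vertex 1.6 4.3 0.8
   vertex 5.0 3.5 2.6
   vertex 0.9 0.1 0.6
  endloop
 endfacet
 facet normal 0.196 -0.727 0.658
  outer loop
   vertex 1.5 3.7 4.4
   vertex 0.3 2.2 3.1
   vertex 0.9 0.1 0.6
  endloop
 endfacet
 facet normal 0.286 -0.718 0.635
  outer loop
   vertex 1.5 3.7 4.4
   vertex 0.9 0.1 0.6
   vertex 5.0 3.5 2.6
  endloop
 endfacet
 facet normal 0.407 -0.373 0.833
  outer loop
   vertex 1.5 3.7 4.4
   vertex 5.0 3.5 2.6
   vertex 2.6 4.9 4.4
  endloop
 endfacet
 facet normal -0.809 0.583 0.075
  outer loop
   vertex 1.5 3.7 4.4
   vertex 1.6 4.3 0.8
   vertex 0.3 2.2 3.1
  endloop
 endfacet
 facet normal -0.734 0.673 0.092
  outer loop
   vertex 1.5 3.7 4.4
   vertex 2.6 4.9 4.4
   vertex 1.6 4.3 0.8
  endloop
 endfacet
 facet normal 0.416 0.898 -0.144
  outer loop
   vertex 3.6 4.1 2.3
   vertex 2.6 4.9 4.4
   vertex 5.0 3.5 2.6
  endloop
 endfacet
 facet normal 0.431 0.769 -0.472
  outer loop
   vertex 3.6 4.1 2.3
   vertex 5.0 3.5 2.6
   vertex 1.6 4.3 0.8
  endloop
 endfacet
 facet normal 0.266 0.936 -0.230
  outer loop
   vertex 3.6 4.1 2.3
   vertex 1.6 4.3 0.8
   vertex 2.6 4.9 4.4
  endloop
 endfacet
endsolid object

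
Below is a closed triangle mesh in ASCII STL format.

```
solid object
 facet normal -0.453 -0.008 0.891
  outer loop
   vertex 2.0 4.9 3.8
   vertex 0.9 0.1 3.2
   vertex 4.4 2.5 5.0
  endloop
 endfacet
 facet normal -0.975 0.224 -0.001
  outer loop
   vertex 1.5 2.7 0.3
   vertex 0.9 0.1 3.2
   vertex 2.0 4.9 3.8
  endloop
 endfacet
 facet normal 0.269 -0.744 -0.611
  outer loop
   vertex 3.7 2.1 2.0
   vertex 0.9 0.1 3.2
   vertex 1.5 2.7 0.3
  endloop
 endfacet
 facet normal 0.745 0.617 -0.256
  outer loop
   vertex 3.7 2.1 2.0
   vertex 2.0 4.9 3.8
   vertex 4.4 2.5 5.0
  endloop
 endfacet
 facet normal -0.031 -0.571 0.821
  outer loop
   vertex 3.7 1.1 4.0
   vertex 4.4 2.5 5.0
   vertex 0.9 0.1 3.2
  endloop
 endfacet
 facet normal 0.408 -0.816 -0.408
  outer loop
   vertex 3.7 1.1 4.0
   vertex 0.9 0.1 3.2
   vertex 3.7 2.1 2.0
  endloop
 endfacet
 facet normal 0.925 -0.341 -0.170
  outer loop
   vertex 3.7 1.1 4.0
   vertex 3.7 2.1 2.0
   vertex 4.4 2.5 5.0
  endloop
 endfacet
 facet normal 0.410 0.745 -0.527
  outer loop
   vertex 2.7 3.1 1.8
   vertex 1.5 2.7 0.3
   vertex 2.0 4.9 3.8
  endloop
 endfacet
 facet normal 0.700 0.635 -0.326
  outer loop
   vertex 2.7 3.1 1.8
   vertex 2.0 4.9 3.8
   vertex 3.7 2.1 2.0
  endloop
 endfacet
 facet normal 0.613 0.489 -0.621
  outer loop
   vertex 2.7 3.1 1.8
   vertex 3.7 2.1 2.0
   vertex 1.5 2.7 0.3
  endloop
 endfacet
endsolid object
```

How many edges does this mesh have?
15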